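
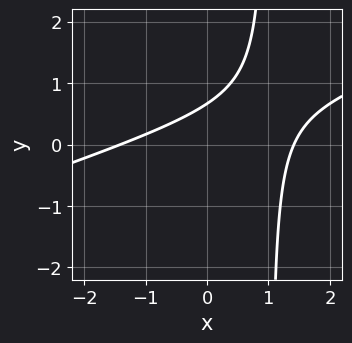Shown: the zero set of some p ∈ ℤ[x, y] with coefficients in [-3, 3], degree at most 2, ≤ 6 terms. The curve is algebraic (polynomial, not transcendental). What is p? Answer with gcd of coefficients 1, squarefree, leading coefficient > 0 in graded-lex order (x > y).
x^2 - 3*x*y + 3*y - 2

First, degree: a generic line meets the curve in up to 2 points, so deg p = 2.
Finally, solving for integer coefficients yields p as stated.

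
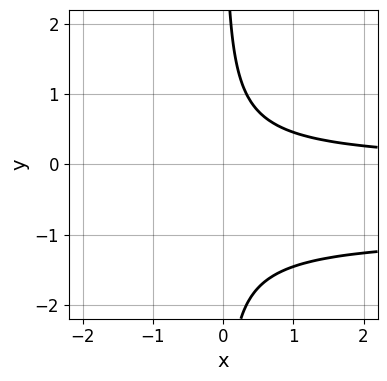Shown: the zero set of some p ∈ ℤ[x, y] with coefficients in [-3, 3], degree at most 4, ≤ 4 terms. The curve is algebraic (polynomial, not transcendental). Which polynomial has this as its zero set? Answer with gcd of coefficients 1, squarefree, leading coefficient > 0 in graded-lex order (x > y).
3*x*y^2 + 3*x*y - 2

(a) Degree: no degree-2 curve has this shape, so deg p = 3.
(b) Against the integer gridlines: it misses every integer gridline on the x-axis; no y-intercept at any integer in the box.
(c) These observations pin down the coefficients.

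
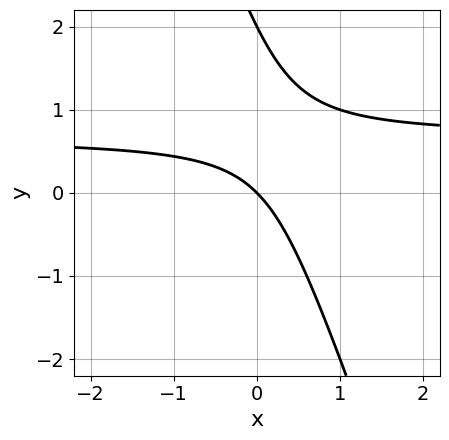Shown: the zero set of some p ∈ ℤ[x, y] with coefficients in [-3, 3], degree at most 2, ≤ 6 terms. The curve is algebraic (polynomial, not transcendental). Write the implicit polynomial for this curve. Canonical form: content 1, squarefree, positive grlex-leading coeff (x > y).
1. Degree: no degree-1 curve has this shape, so deg p = 2.
2. From the visible intercepts: it crosses the x-axis at the gridline x = 0; the y-axis gridline crossings are at y ∈ {0, 2}.
3. Together with the visible shape, these determine p as stated.

3*x*y + y^2 - 2*x - 2*y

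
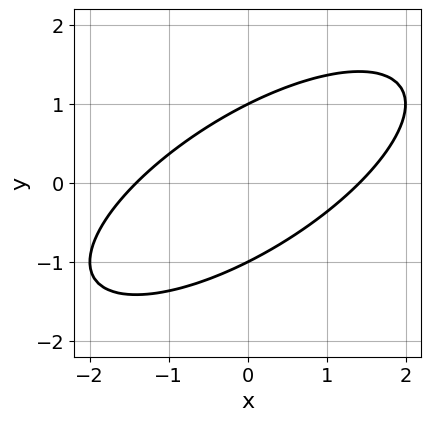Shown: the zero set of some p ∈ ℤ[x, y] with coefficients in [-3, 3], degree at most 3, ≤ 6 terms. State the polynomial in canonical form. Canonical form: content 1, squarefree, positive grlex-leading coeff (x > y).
x^2 - 2*x*y + 2*y^2 - 2

First, deg p = 2. A generic line meets the curve in up to 2 points.
Then, observable constraints: among the integer gridlines, it crosses the y-axis at y ∈ {-1, 1}.
Finally, these observations pin down the coefficients.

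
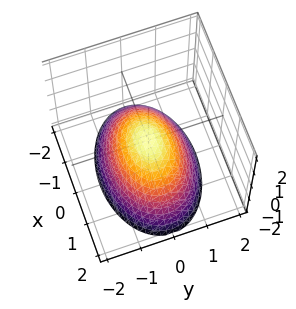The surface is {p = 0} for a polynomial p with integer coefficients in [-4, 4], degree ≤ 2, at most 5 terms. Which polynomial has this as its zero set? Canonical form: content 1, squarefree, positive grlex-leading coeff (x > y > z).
1. Degree: a paraboloid; a quadric, so deg p = 2.
2. Symmetries: the y ↦ −y reflection is a symmetry, so y appears only in even powers; the x ↦ −x reflection is a symmetry, so x appears only in even powers.
3. Against the integer gridlines: it meets the y-axis at y = 0 (among the integer gridlines); one x-axis crossing is at x = 0.
4. Assembling these constraints gives the stated polynomial.

x^2 + 2*y^2 + 2*z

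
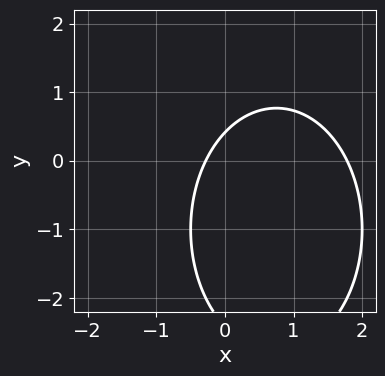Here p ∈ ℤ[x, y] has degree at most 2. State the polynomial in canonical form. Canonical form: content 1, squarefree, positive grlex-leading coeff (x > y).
2*x^2 + y^2 - 3*x + 2*y - 1

Degree: no degree-1 curve has this shape, so deg p = 2.
The integer polynomial consistent with all of this is the stated p.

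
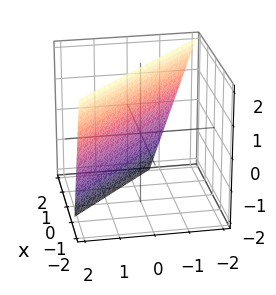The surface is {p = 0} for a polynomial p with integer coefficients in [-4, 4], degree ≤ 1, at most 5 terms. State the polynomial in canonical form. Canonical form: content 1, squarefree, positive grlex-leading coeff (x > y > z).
3*x + 3*y + z - 2

1. Degree: every cross-section is a straight line — this is a plane, so deg p = 1.
2. From the axis intercepts and sections: one z-axis crossing is at z = 2.
3. Fitting integer coefficients to these (and the overall shape) gives p.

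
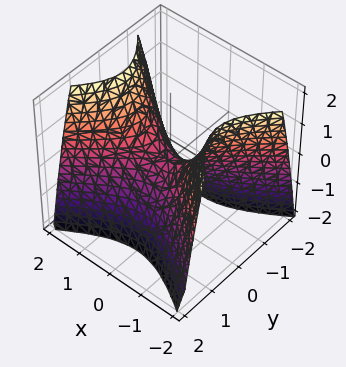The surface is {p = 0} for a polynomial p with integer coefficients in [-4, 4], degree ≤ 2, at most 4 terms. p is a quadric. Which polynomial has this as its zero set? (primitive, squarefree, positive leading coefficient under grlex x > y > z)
1. The degree is 2 — a saddle surface; a quadric.
2. Symmetries: it's symmetric under y → −y, forcing even powers of y; the x ↦ −x reflection is a symmetry, so x appears only in even powers.
3. From the axis intercepts and sections: it crosses the x-axis at the gridline x = 0; it meets the y-axis at y = 0 (among the integer gridlines).
4. Matching integer coefficients to the picture gives p.

2*x^2 - 3*y^2 - 2*z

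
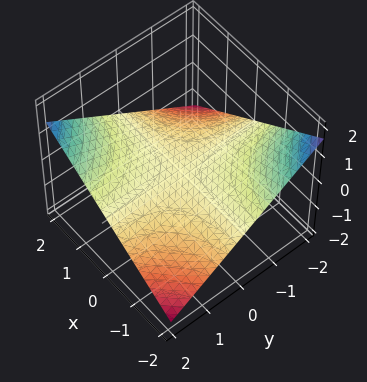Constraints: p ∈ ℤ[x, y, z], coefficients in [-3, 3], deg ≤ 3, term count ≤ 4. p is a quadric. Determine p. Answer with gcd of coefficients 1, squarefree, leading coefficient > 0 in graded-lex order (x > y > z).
(a) The degree is 2 — a hyperbolic paraboloid; a quadric.
(b) From the axis intercepts and sections: it meets the z-axis at z = 0 (among the integer gridlines); the visible x-axis segment lies entirely on the surface; the visible y-axis segment lies entirely on the surface.
(c) These observations pin down the coefficients.

x*y - 3*z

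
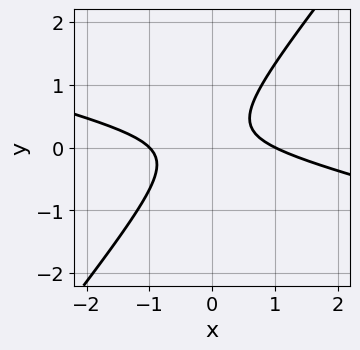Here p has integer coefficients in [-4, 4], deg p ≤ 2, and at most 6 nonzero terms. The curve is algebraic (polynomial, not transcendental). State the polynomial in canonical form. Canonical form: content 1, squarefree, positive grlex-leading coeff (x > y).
x^2 + 3*x*y - 3*y^2 + y - 1

1. Degree: a generic line meets the curve in up to 2 points, so deg p = 2.
2. Checking where it meets the axes: among the integer gridlines, it crosses the x-axis at x ∈ {-1, 1}; no y-intercept at any integer in the box.
3. Putting this together gives p.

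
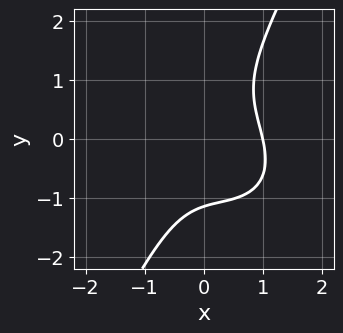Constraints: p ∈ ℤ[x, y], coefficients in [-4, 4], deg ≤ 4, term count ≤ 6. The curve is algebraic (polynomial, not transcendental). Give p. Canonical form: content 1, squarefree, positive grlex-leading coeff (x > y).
deg p = 3. No degree-2 curve has this shape.
From the visible intercepts: it meets the x-axis at x = 1 (among the integer gridlines).
Solving for integer coefficients yields p as stated.

3*x^3 + 2*x^2*y + 2*x*y^2 - 2*y^3 - 3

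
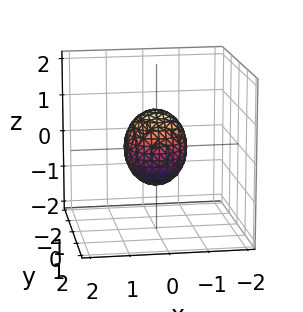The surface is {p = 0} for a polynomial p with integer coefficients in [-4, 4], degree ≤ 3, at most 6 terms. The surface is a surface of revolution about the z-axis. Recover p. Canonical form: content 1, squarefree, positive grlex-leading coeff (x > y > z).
3*x^2 + 3*y^2 + 2*z^2 - 2

Degree: the shape is more complex than any degree-1 surface, so deg p = 2.
Symmetries: the surface is invariant under rotation about z: p = q(x² + y², z).
From the axis intercepts and sections: a circular section at z = 0 has radius between 0 and 1; among the integer gridlines, it crosses the z-axis at z ∈ {-1, 1}.
Assembling these constraints gives the stated polynomial.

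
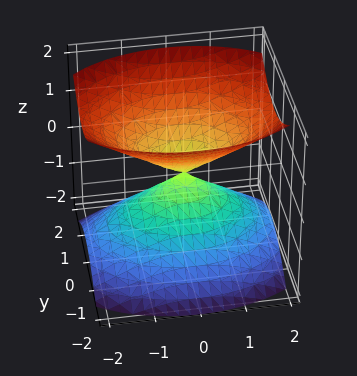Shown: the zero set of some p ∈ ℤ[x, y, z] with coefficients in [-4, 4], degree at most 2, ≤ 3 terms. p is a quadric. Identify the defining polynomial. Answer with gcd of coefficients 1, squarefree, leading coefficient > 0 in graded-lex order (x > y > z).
x^2 + 2*y^2 - 2*z^2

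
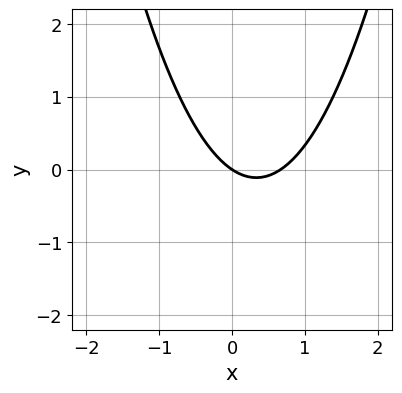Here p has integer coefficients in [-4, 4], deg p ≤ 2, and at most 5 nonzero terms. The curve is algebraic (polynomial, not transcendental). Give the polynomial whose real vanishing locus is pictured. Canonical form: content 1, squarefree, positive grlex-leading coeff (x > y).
3*x^2 - 2*x - 3*y

(a) Degree: a generic line meets the curve in up to 2 points, so deg p = 2.
(b) Against the integer gridlines: it meets the x-axis at x = 0 (among the integer gridlines); it crosses the y-axis at the gridline y = 0.
(c) Fitting integer coefficients to these (and the overall shape) gives p.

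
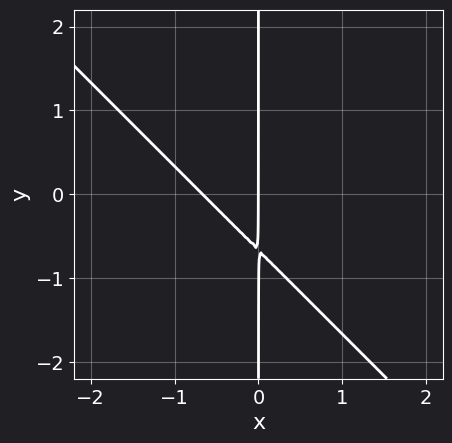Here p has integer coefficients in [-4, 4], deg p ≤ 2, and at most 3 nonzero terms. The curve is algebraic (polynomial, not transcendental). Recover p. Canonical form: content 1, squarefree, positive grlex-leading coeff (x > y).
3*x^2 + 3*x*y + 2*x

1. deg p = 2. The shape is more complex than any degree-1 curve.
2. Observable constraints: it crosses the x-axis at the gridline x = 0; the visible y-axis segment lies entirely on the curve.
3. The integer polynomial consistent with all of this is the stated p.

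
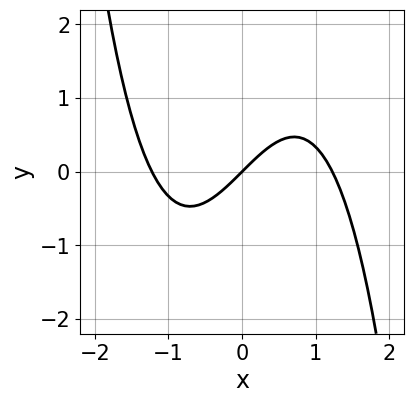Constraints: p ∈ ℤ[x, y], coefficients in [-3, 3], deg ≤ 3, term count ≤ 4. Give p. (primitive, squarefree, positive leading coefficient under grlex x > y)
2*x^3 - 3*x + 3*y

1. Degree: a generic line meets the curve in up to 3 points, so deg p = 3.
2. Reading off the gridlines: it crosses the y-axis at the gridline y = 0; it crosses the x-axis at the gridline x = 0.
3. Assembling these constraints gives the stated polynomial.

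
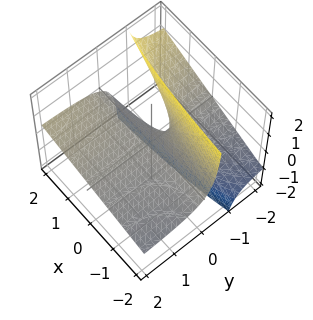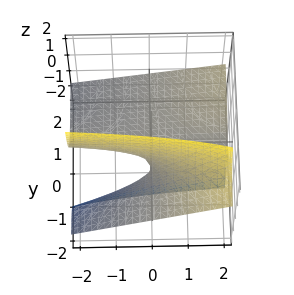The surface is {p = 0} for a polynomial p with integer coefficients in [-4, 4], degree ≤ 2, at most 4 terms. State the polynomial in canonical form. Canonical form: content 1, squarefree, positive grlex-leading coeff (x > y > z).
x*y - 3*y*z - 2*z

First, deg p = 2. A generic line meets the surface in up to 2 points.
Then, from the axis intercepts and sections: it meets the z-axis at z = 0 (among the integer gridlines); the visible x-axis segment lies entirely on the surface.
Finally, assembling these constraints gives the stated polynomial. Check: (0, -2, 0) on the y-axis lies on the surface, and p(0, -2, 0) = 0. ✓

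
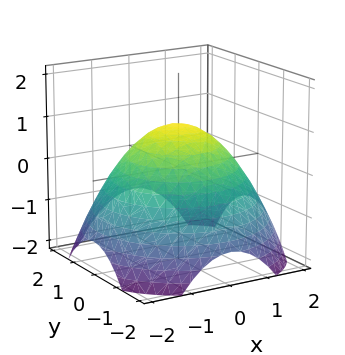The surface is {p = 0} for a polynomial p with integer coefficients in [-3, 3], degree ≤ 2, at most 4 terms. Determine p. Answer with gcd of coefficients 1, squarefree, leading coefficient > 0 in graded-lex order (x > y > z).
x^2 + y^2 + 2*z - 2

(a) Degree: a generic line meets the surface in up to 2 points, so deg p = 2.
(b) Symmetries: rotational symmetry about the z-axis ⇒ p depends on x, y only through x² + y².
(c) Against the integer gridlines: a circular section at z = 0 has radius between 1 and 2; one z-axis crossing is at z = 1.
(d) Putting this together gives p.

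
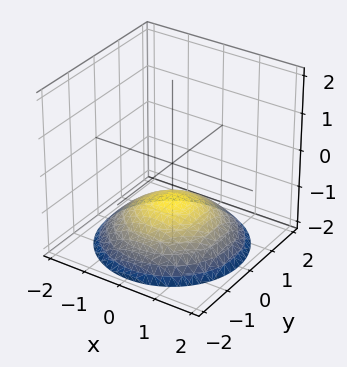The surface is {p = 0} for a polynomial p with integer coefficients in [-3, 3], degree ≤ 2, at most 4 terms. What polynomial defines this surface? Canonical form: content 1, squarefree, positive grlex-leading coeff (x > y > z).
x^2 + y^2 + 3*z + 3

1. deg p = 2. The shape is more complex than any degree-1 surface.
2. Symmetries: every cross-section ⟂ z is a circle, so x, y appear only via x² + y².
3. Against the integer gridlines: one z-axis crossing is at z = -1; a circular section at z = -2 has radius between 1 and 2; it misses every integer gridline on the y-axis.
4. Putting this together gives p.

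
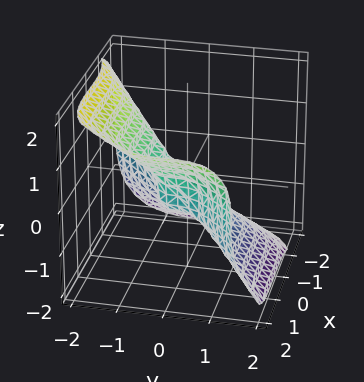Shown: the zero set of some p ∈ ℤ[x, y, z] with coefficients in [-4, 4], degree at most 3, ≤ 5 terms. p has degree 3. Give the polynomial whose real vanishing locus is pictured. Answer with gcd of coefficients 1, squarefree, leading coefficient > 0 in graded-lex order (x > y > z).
First, degree: a generic line meets the surface in up to 3 points, so deg p = 3.
Next, against the integer gridlines: one y-axis crossing is at y = 0; it meets the z-axis at z = 0 (among the integer gridlines); among the integer gridlines, it crosses the x-axis at x ∈ {0, 1}.
Finally, these observations pin down the coefficients.

2*x^3 - 3*y^3 - 3*z^3 - 2*x^2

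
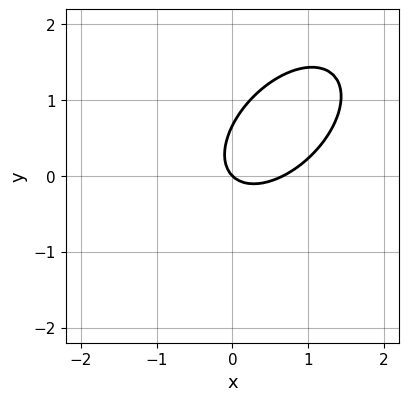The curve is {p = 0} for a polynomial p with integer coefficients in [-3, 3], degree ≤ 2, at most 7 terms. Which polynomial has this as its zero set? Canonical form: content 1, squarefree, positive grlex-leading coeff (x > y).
3*x^2 - 3*x*y + 3*y^2 - 2*x - 2*y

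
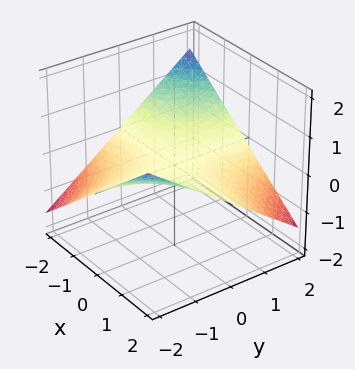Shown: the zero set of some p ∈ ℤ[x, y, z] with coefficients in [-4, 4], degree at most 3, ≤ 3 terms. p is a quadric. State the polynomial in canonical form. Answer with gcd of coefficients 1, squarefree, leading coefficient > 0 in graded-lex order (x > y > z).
x*y + 3*z

Degree: a hyperbolic paraboloid; a quadric, so deg p = 2.
Reading off the gridlines: it crosses the z-axis at the gridline z = 0; the visible y-axis segment lies entirely on the surface.
Solving for integer coefficients yields p as stated. Check: (2, 0, 0) on the x-axis lies on the surface, and p(2, 0, 0) = 0. ✓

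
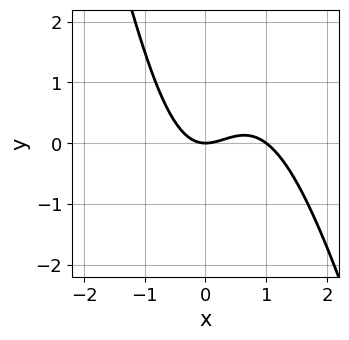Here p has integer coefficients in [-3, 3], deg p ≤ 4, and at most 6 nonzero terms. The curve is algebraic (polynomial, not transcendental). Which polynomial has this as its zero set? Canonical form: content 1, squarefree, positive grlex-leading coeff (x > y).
deg p = 3. A generic line meets the curve in up to 3 points.
Observable constraints: it meets the y-axis at y = 0 (among the integer gridlines); among the integer gridlines, it crosses the x-axis at x ∈ {0, 1}.
Fitting integer coefficients to these (and the overall shape) gives p.

3*x^3 + x^2*y - 3*x^2 + 3*y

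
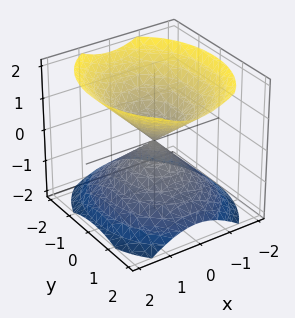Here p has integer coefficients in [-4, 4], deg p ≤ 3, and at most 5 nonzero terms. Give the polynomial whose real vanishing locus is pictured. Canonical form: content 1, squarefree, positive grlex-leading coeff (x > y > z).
3*x^2 + 2*y^2 - 3*z^2

I count 2 distinct pieces. They look like related sheets of one shape, so recover p as a whole.
deg p = 2. Two nappes meeting at a single point; a quadric.
Symmetries: mirror symmetry x ↦ −x ⇒ only even powers of x; mirror symmetry y ↦ −y ⇒ only even powers of y; it's symmetric under z → −z, forcing even powers of z.
Checking where it meets the axes: it crosses the x-axis at the gridline x = 0; it meets the y-axis at y = 0 (among the integer gridlines); it meets the z-axis at z = 0 (among the integer gridlines).
Fitting integer coefficients to these (and the overall shape) gives p.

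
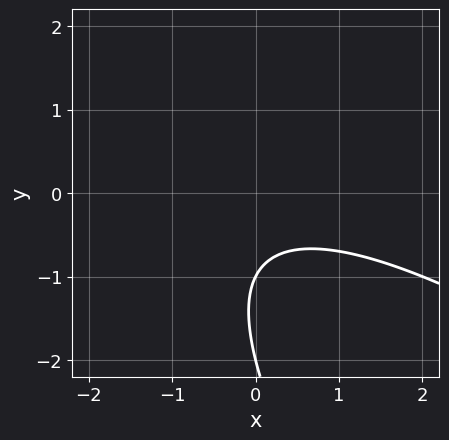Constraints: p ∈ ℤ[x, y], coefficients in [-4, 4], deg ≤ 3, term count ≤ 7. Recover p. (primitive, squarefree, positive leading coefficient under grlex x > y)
(a) deg p = 2. No degree-1 curve has this shape.
(b) Against the integer gridlines: no x-intercept at any integer in the box; among the integer gridlines, it crosses the y-axis at y ∈ {-2, -1}.
(c) Solving for integer coefficients yields p as stated.

x^2 + 2*x*y + y^2 + 3*y + 2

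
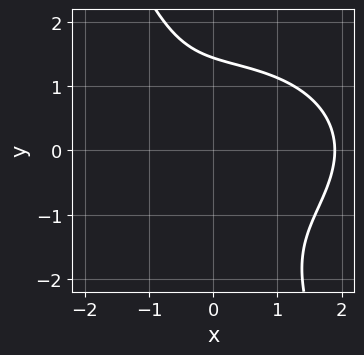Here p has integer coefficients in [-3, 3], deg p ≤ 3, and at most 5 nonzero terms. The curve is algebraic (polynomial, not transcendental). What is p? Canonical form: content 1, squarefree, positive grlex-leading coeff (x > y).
x^3 + 2*x*y^2 + y^3 - 2*x - 3

First, deg p = 3. A generic line meets the curve in up to 3 points.
Finally, solving for integer coefficients yields p as stated.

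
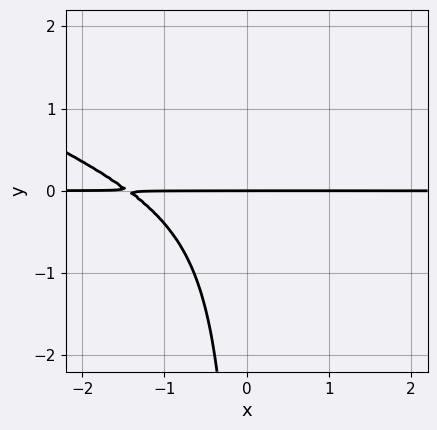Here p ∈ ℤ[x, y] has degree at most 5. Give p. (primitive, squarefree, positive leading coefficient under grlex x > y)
x^3*y + 2*x^2*y^2 - 3*x*y^2 + 3*y

(a) Degree: a generic line meets the curve in up to 4 points, so deg p = 4.
(b) Against the integer gridlines: it crosses the y-axis at the gridline y = 0; every point of the x-axis in the box is on the curve.
(c) Matching integer coefficients to the picture gives p.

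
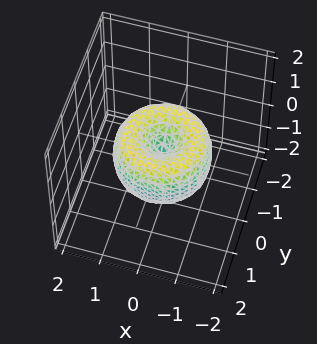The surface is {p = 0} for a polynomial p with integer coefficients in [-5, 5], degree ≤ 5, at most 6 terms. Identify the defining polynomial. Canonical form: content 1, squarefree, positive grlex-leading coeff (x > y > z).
2*x^4 + 4*x^2*y^2 + 2*y^4 - 3*x^2 - 3*y^2 + 2*z^2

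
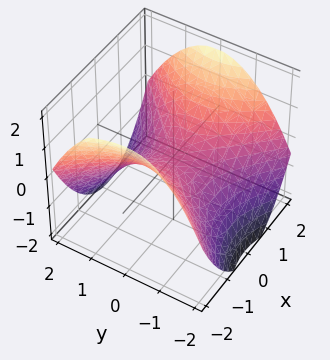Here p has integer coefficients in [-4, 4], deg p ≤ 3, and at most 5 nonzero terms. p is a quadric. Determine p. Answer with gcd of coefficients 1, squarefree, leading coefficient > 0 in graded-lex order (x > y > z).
(a) The degree is 2 — a saddle surface; a quadric.
(b) Symmetries: the x ↦ −x reflection is a symmetry, so x appears only in even powers; mirror symmetry y ↦ −y ⇒ only even powers of y.
(c) Against the integer gridlines: one z-axis crossing is at z = 0; it meets the x-axis at x = 0 (among the integer gridlines).
(d) Putting this together gives p.

x^2 - y^2 - 2*z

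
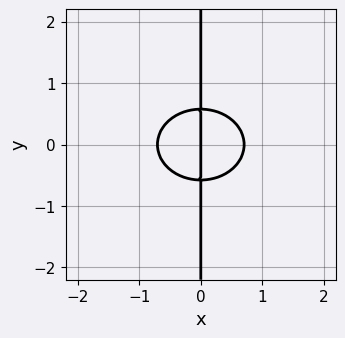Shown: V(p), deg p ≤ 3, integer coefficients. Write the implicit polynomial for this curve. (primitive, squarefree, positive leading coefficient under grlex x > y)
2*x^3 + 3*x*y^2 - x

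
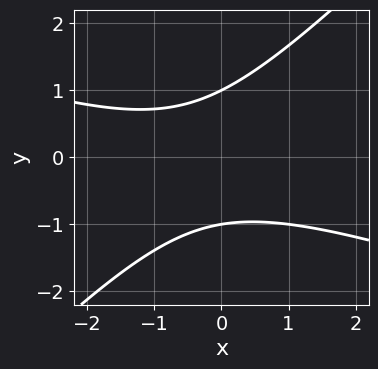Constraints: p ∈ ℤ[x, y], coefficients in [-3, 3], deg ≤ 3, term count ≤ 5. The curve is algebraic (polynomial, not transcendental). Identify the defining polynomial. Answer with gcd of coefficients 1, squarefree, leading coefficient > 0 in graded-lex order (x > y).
First, the degree is 2 — the shape is more complex than any degree-1 curve.
Then, reading off the gridlines: the y-axis gridline crossings are at y ∈ {-1, 1}; no x-intercept at any integer in the box.
Finally, solving for integer coefficients yields p as stated.

x^2 + 2*x*y - 3*y^2 + x + 3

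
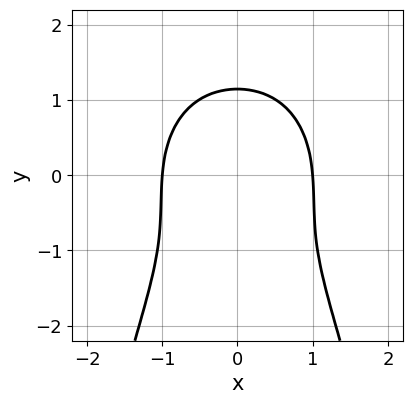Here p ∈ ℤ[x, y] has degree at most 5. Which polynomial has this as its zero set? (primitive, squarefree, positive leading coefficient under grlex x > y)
3*x^4 + 2*x^2*y^2 + x^2*y + 2*y^3 - 3

1. Degree: a generic line meets the curve in up to 4 points, so deg p = 4.
2. Symmetries: it's symmetric under x → −x, forcing even powers of x.
3. Reading off the gridlines: among the integer gridlines, it crosses the x-axis at x ∈ {-1, 1}.
4. Fitting integer coefficients to these (and the overall shape) gives p.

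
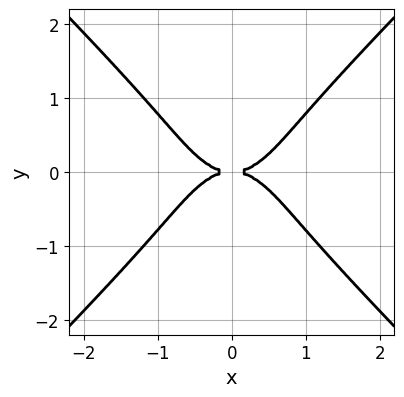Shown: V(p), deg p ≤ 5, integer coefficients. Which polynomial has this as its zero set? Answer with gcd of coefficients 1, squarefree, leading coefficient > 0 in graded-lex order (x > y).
x^4 - y^4 - y^2

First, degree: the shape is more complex than any degree-3 curve, so deg p = 4.
Next, symmetries: mirror symmetry y ↦ −y ⇒ only even powers of y; it's symmetric under x → −x, forcing even powers of x.
Then, reading off the gridlines: it meets the y-axis at y = 0 (among the integer gridlines); one x-axis crossing is at x = 0.
Finally, the integer polynomial consistent with all of this is the stated p.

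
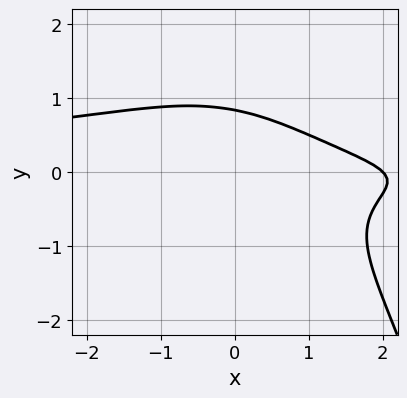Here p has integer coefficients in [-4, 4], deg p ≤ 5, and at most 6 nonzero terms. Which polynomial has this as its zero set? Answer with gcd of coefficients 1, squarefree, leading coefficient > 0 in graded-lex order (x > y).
x^2*y^2 + 2*y^3 + x + y - 2

(a) deg p = 4. No degree-3 curve has this shape.
(b) From the visible intercepts: it meets the x-axis at x = 2 (among the integer gridlines).
(c) These observations pin down the coefficients.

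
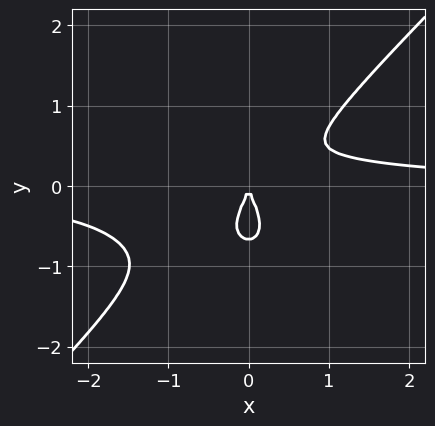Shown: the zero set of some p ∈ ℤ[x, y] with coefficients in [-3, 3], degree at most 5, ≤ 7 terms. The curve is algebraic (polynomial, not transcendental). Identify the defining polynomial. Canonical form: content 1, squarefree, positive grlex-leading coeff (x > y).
1. Degree: a generic line meets the curve in up to 4 points, so deg p = 4.
2. Observable constraints: one y-axis crossing is at y = 0; one x-axis crossing is at x = 0.
3. Matching integer coefficients to the picture gives p.

3*x^3*y - 3*y^4 + 2*x^2*y - 2*y^3 - 2*x^2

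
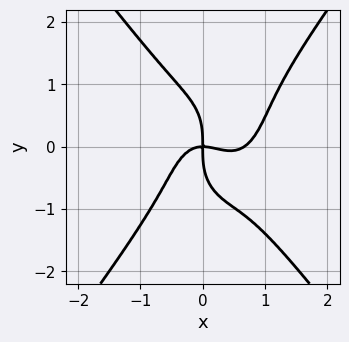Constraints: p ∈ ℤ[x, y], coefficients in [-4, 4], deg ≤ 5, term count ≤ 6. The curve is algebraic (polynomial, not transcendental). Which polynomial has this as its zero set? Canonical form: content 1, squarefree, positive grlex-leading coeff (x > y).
First, the degree is 4 — no degree-3 curve has this shape.
Then, against the integer gridlines: one x-axis crossing is at x = 0; it meets the y-axis at y = 0 (among the integer gridlines).
Finally, matching integer coefficients to the picture gives p.

3*x^4 - y^4 - 2*x^3 - 2*x*y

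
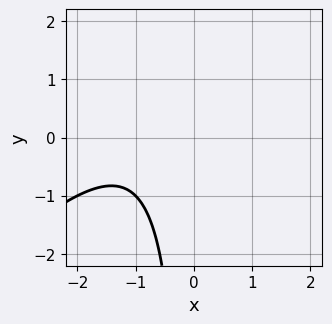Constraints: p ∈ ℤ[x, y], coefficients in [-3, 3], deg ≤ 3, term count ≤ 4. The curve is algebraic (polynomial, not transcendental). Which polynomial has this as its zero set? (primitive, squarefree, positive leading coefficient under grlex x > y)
x^2 - x*y + 2*x + 2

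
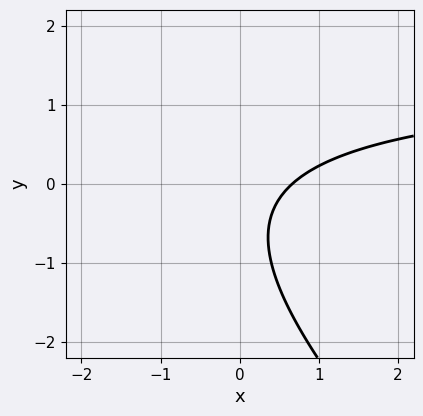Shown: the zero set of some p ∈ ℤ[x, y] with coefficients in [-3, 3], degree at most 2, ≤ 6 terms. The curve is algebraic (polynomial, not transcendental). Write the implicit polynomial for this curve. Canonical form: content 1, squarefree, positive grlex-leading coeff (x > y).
2*x*y + 2*y^2 - 3*x + 2*y + 2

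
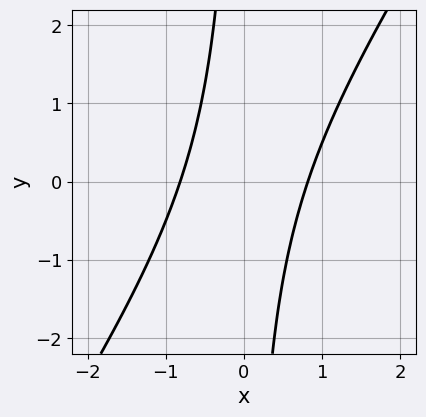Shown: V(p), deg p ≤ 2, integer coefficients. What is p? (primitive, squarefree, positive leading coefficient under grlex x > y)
First, degree: no degree-1 curve has this shape, so deg p = 2.
Then, against the integer gridlines: it misses every integer gridline on the y-axis.
Finally, assembling these constraints gives the stated polynomial.

3*x^2 - 2*x*y - 2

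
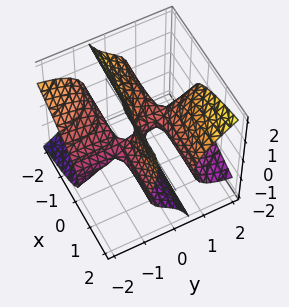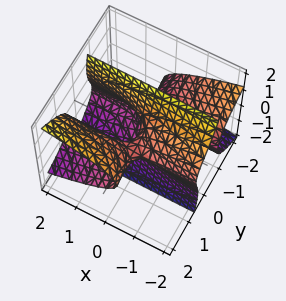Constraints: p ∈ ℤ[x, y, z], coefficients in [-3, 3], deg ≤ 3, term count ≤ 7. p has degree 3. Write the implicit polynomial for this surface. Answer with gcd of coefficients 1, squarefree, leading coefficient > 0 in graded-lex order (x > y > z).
deg p = 3. No degree-2 surface has this shape.
From the axis intercepts and sections: the visible y-axis segment lies entirely on the surface; it meets the x-axis at x = 0 (among the integer gridlines); it crosses the z-axis at the gridline z = 0.
Putting this together gives p.

2*x*y^2 + 2*y^2*z - 3*y*z^2 - z^3 - x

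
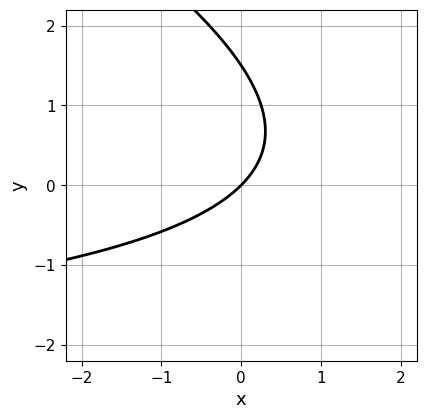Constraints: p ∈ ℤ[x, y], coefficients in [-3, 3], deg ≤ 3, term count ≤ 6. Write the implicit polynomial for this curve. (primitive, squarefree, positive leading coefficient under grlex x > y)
x*y + 2*y^2 + 3*x - 3*y

First, the degree is 2 — the shape is more complex than any degree-1 curve.
Then, observable constraints: it crosses the y-axis at the gridline y = 0; it meets the x-axis at x = 0 (among the integer gridlines).
Finally, putting this together gives p.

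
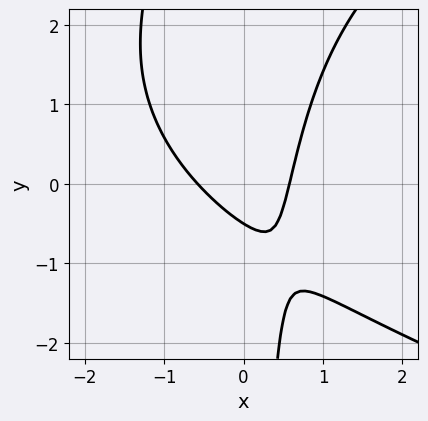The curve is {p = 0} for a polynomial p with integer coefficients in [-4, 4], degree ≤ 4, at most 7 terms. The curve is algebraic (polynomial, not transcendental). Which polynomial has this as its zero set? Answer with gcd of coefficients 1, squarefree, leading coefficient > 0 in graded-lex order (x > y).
(a) deg p = 3.
(b) The integer polynomial consistent with all of this is the stated p.

x*y^2 - 3*x^2 - 2*x*y + 2*y + 1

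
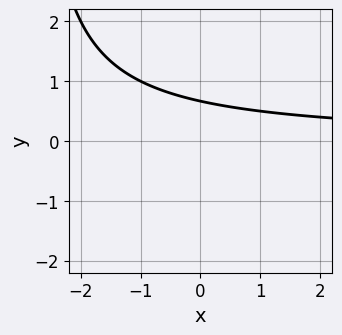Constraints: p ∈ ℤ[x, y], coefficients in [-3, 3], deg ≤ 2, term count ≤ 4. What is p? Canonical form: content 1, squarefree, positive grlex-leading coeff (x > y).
x*y + 3*y - 2

Degree: a generic line meets the curve in up to 2 points, so deg p = 2.
Observable constraints: no x-intercept at any integer in the box.
Fitting integer coefficients to these (and the overall shape) gives p.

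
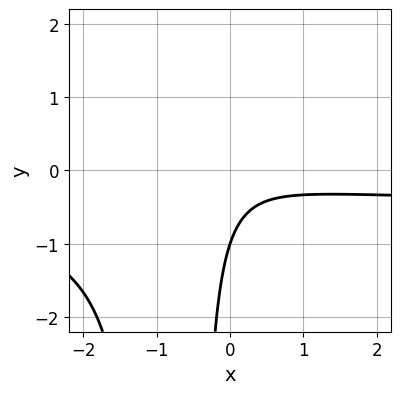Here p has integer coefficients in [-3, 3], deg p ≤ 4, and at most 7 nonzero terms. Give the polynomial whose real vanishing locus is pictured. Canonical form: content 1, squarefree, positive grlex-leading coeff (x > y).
(a) The degree is 3 — a generic line meets the curve in up to 3 points.
(b) From the visible intercepts: it meets the y-axis at y = -1 (among the integer gridlines); it misses every integer gridline on the x-axis.
(c) Putting this together gives p.

2*x^2*y + x^2 + 3*x*y + y + 1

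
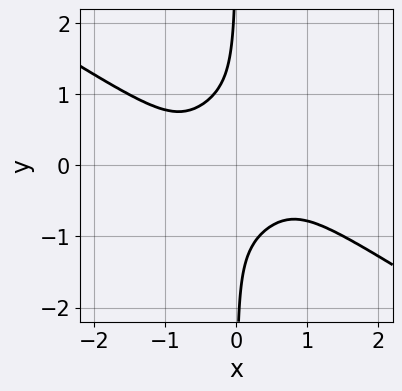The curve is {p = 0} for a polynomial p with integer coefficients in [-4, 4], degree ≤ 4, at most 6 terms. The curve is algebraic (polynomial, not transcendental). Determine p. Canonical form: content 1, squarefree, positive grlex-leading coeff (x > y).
2*x^4 + 2*x^3*y + 3*x*y^3 + 1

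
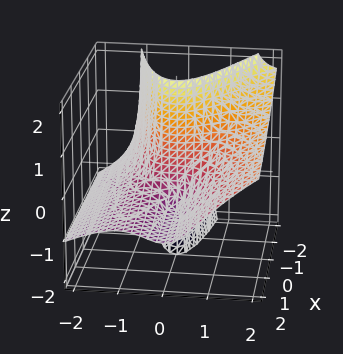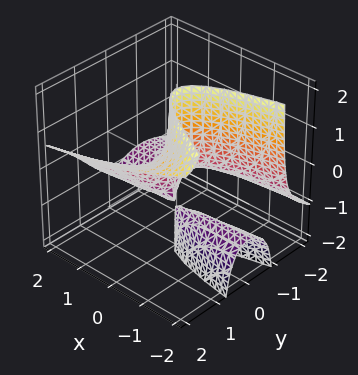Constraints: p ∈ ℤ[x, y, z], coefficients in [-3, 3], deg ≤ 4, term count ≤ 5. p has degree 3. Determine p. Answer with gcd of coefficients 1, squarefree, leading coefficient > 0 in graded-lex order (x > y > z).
y^3 - 2*y^2*z - x*z - x

1. The picture has 2 separate pieces. They look like related sheets of one shape, so recover p as a whole.
2. Degree: no degree-2 surface has this shape, so deg p = 3.
3. Observable constraints: the visible z-axis segment lies entirely on the surface; it meets the x-axis at x = 0 (among the integer gridlines).
4. The integer polynomial consistent with all of this is the stated p.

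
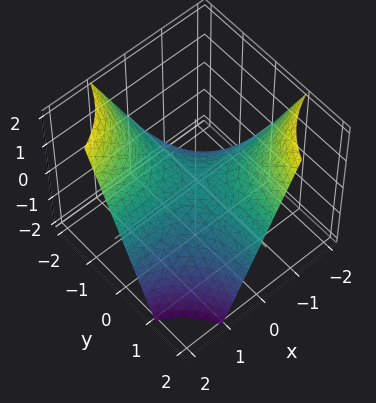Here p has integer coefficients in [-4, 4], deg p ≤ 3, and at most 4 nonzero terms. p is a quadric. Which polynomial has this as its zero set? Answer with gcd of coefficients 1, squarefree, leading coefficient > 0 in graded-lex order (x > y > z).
x*y + z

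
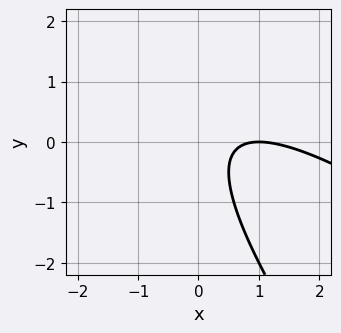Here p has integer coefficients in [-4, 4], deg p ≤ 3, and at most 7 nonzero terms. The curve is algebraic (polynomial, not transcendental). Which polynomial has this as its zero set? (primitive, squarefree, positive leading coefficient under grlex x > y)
x^2 + 2*x*y + y^2 - 2*x + 1

1. The degree is 2 — a generic line meets the curve in up to 2 points.
2. Reading off the gridlines: no y-intercept at any integer in the box; it crosses the x-axis at the gridline x = 1.
3. The integer polynomial consistent with all of this is the stated p.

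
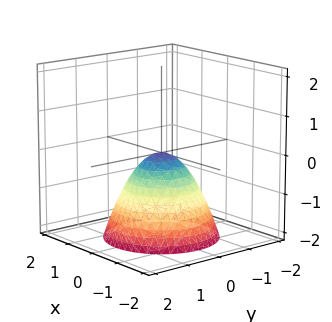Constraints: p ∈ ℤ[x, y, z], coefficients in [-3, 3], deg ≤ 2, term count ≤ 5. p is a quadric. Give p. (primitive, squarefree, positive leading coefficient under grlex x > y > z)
1. Degree: a single bowl opening along one axis; a quadric, so deg p = 2.
2. Symmetries: the z-axis is an axis of rotation, so x and y enter only as x² + y².
3. From the axis intercepts and sections: a circular section at z = -2 has radius between 1 and 2; it meets the z-axis at z = 0 (among the integer gridlines); it crosses the y-axis at the gridline y = 0; it crosses the x-axis at the gridline x = 0.
4. The integer polynomial consistent with all of this is the stated p.

x^2 + y^2 + z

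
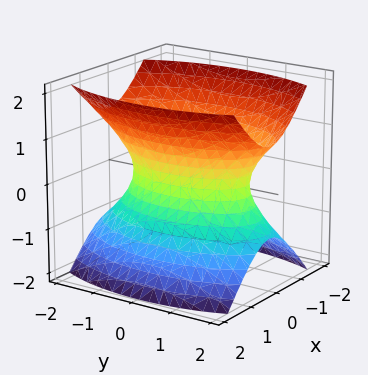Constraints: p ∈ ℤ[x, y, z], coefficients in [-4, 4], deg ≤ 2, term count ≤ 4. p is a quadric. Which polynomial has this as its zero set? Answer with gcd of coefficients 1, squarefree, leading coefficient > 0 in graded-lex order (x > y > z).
3*x^2 + y^2 - 2*z^2 - 2

(a) deg p = 2. One connected sheet with a waist; a quadric.
(b) Symmetries: mirror symmetry z ↦ −z ⇒ only even powers of z; the y ↦ −y reflection is a symmetry, so y appears only in even powers; it's symmetric under x → −x, forcing even powers of x.
(c) Checking where it meets the axes: the surface avoids every integer z-axis point in the box.
(d) Fitting integer coefficients to these (and the overall shape) gives p.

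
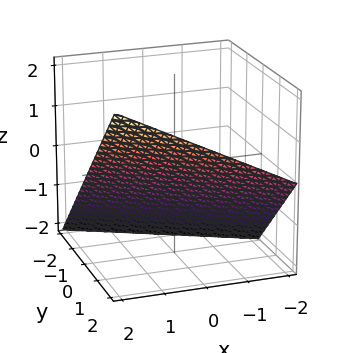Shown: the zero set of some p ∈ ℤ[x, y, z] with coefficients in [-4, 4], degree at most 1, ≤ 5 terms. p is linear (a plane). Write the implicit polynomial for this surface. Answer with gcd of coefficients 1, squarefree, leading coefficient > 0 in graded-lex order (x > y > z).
First, deg p = 1. Every cross-section is a straight line — this is a plane.
Next, from the axis intercepts and sections: it crosses the x-axis at the gridline x = 2; one y-axis crossing is at y = 1.
Finally, assembling these constraints gives the stated polynomial. Check: (0, 0, -1) on the z-axis lies on the surface, and p(0, 0, -1) = 0. ✓

x + 2*y - 2*z - 2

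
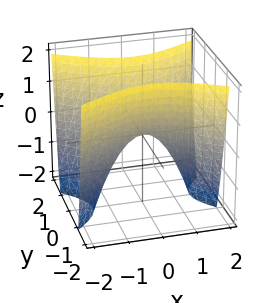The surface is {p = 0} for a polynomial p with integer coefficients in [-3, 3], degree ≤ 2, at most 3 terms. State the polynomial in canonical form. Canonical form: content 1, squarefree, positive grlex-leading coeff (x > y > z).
Degree: a saddle surface; a quadric, so deg p = 2.
Symmetries: it's symmetric under y → −y, forcing even powers of y; it's symmetric under x → −x, forcing even powers of x.
Against the integer gridlines: one x-axis crossing is at x = 0; it crosses the y-axis at the gridline y = 0.
Assembling these constraints gives the stated polynomial.

x^2 - 2*y^2 + z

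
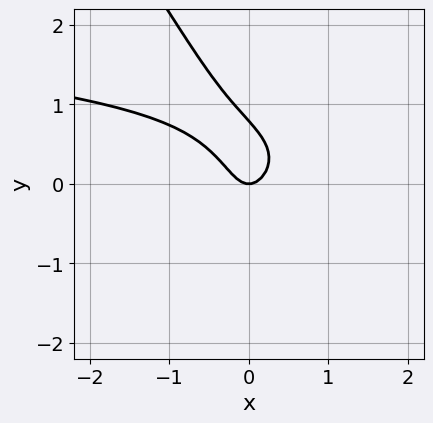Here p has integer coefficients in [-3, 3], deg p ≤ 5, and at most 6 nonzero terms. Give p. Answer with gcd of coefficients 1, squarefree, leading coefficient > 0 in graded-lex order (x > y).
First, degree: a generic line meets the curve in up to 4 points, so deg p = 4.
Then, checking where it meets the axes: it meets the y-axis at y = 0 (among the integer gridlines); one x-axis crossing is at x = 0.
Finally, together with the visible shape, these determine p as stated.

3*x*y^3 + 2*y^4 + 3*x*y^2 + 3*x^2 - y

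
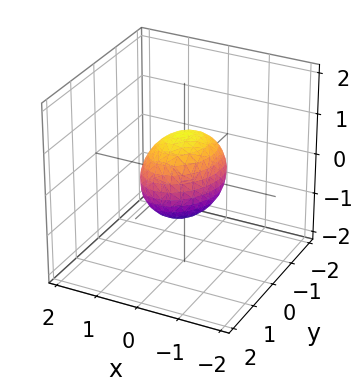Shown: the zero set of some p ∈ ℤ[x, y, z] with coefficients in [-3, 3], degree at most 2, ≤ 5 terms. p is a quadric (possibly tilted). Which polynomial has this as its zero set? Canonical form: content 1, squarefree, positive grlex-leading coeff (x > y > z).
1. deg p = 2. A generic line meets the surface in up to 2 points.
2. Against the integer gridlines: the z-axis gridline crossings are at z ∈ {-1, 1}; among the integer gridlines, it crosses the y-axis at y ∈ {-1, 1}.
3. Putting this together gives p.

3*x^2 - x*y + 2*y^2 + 2*z^2 - 2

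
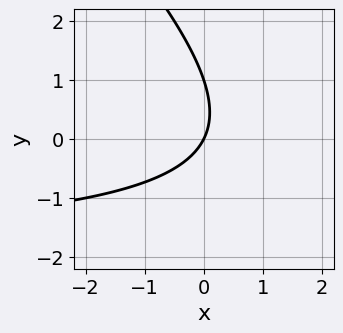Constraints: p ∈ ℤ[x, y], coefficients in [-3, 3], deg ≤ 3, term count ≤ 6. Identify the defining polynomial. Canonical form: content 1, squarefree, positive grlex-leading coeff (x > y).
x*y + y^2 + 2*x - y

1. deg p = 2.
2. Reading off the gridlines: among the integer gridlines, it crosses the y-axis at y ∈ {0, 1}; it crosses the x-axis at the gridline x = 0.
3. Assembling these constraints gives the stated polynomial.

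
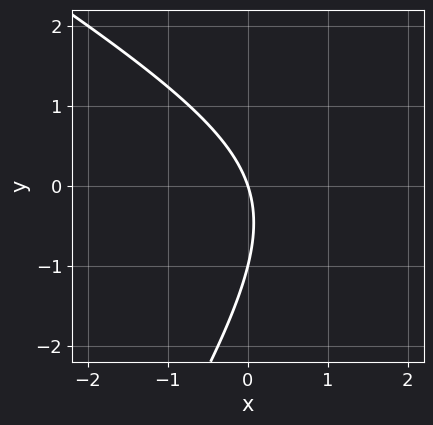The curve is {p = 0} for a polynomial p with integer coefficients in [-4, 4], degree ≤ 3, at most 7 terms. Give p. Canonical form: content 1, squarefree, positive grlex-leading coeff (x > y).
x^2 + x*y - y^2 - 3*x - y

1. deg p = 2. A generic line meets the curve in up to 2 points.
2. From the visible intercepts: it meets the x-axis at x = 0 (among the integer gridlines); among the integer gridlines, it crosses the y-axis at y ∈ {-1, 0}.
3. Solving for integer coefficients yields p as stated.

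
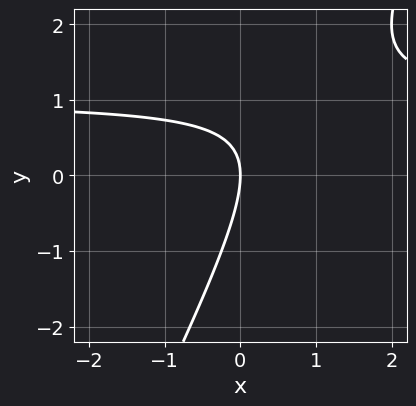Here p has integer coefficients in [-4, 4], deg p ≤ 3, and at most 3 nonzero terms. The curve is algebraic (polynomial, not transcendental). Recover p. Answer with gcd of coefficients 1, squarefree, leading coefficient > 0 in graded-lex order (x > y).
First, degree: the shape is more complex than any degree-1 curve, so deg p = 2.
Then, from the visible intercepts: one y-axis crossing is at y = 0; it meets the x-axis at x = 0 (among the integer gridlines).
Finally, solving for integer coefficients yields p as stated.

2*x*y - y^2 - 2*x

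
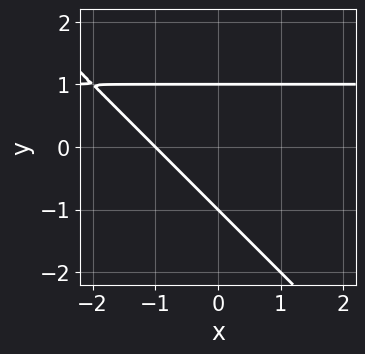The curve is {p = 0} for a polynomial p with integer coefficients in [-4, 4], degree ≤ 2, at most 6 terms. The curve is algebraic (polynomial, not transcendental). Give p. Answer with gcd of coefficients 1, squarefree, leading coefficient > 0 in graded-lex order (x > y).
x*y + y^2 - x - 1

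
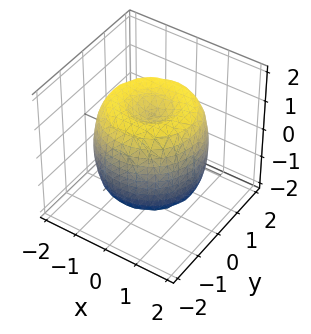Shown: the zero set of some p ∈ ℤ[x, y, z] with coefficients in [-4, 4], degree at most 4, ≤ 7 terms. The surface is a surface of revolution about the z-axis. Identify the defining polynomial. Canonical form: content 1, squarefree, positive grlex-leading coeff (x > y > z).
x^4 + 2*x^2*y^2 + y^4 - 2*x^2 - 2*y^2 + z^2 - 1

1. Degree: the shape is more complex than any degree-3 surface, so deg p = 4.
2. Symmetries: the z-axis is an axis of rotation, so x and y enter only as x² + y².
3. Against the integer gridlines: a circular section at z = 0 has radius between 1 and 2; the z-axis gridline crossings are at z ∈ {-1, 1}.
4. These observations pin down the coefficients.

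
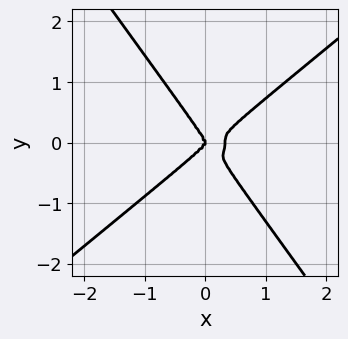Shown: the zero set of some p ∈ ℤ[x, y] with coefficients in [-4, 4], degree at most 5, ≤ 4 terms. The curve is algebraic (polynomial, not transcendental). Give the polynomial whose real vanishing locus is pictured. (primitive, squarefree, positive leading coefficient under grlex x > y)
3*x^4 - 3*x*y^3 - 3*y^4 - x^3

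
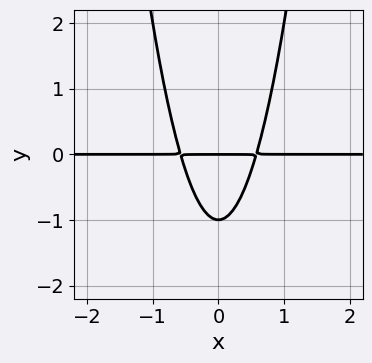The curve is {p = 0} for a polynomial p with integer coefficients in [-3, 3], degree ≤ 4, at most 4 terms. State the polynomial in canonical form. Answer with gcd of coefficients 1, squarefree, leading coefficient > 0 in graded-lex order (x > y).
The degree is 3 — no degree-2 curve has this shape.
Symmetries: it's symmetric under x → −x, forcing even powers of x.
Against the integer gridlines: the visible x-axis segment lies entirely on the curve; among the integer gridlines, it crosses the y-axis at y ∈ {-1, 0}.
Assembling these constraints gives the stated polynomial.

3*x^2*y - y^2 - y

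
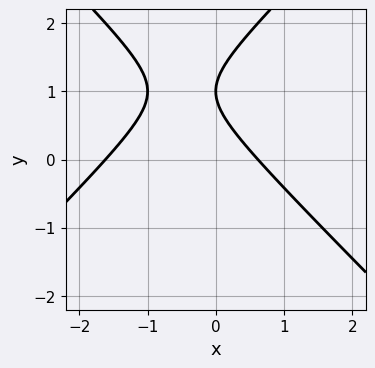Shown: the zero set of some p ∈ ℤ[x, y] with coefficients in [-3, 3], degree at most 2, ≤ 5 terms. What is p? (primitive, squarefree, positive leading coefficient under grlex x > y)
(a) The degree is 2 — the shape is more complex than any degree-1 curve.
(b) Checking where it meets the axes: one y-axis crossing is at y = 1.
(c) These observations pin down the coefficients.

x^2 - y^2 + x + 2*y - 1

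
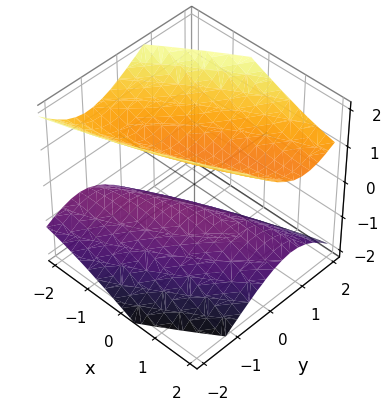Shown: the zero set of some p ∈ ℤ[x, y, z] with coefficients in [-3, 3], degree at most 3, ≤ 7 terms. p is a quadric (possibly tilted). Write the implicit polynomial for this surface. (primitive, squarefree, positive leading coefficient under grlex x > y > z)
x^2 - 3*x*y + 3*y^2 - y*z - 3*z^2 + 2

There are 2 components. They look like related sheets of one shape, so recover p as a whole.
deg p = 2. No degree-1 surface has this shape.
Against the integer gridlines: it misses every integer gridline on the x-axis; the surface avoids every integer y-axis point in the box.
Fitting integer coefficients to these (and the overall shape) gives p.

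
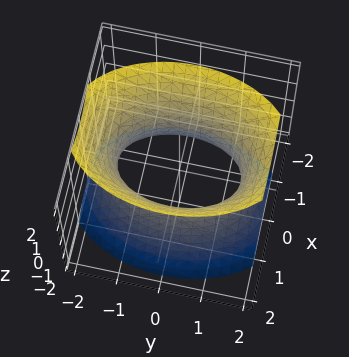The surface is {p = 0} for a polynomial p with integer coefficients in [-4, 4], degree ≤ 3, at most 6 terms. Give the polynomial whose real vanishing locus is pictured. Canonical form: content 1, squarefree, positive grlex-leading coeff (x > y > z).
First, the degree is 2 — one connected sheet with a waist; a quadric.
Next, symmetries: the y ↦ −y reflection is a symmetry, so y appears only in even powers; mirror symmetry z ↦ −z ⇒ only even powers of z; it's symmetric under x → −x, forcing even powers of x.
Then, observable constraints: among the integer gridlines, it crosses the x-axis at x ∈ {-1, 1}; it misses every integer gridline on the z-axis.
Finally, the integer polynomial consistent with all of this is the stated p.

2*x^2 + y^2 - z^2 - 2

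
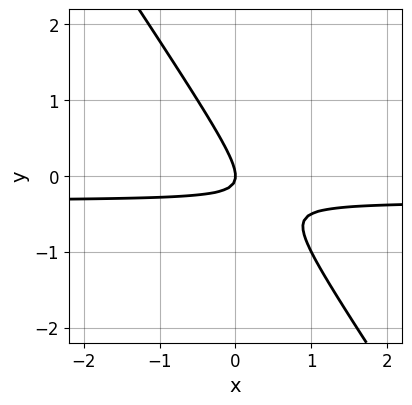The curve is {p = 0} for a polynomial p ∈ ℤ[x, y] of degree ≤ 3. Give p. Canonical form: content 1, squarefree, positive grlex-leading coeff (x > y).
deg p = 2. The shape is more complex than any degree-1 curve.
Checking where it meets the axes: it meets the x-axis at x = 0 (among the integer gridlines); it crosses the y-axis at the gridline y = 0.
Matching integer coefficients to the picture gives p.

3*x*y + 2*y^2 + x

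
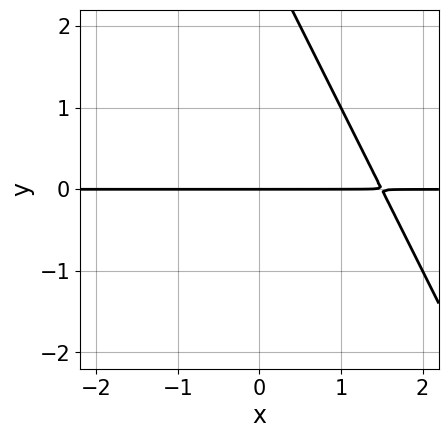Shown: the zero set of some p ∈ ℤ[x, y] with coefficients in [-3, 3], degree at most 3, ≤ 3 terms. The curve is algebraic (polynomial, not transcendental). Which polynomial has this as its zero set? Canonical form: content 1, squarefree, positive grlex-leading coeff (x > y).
deg p = 2.
From the axis intercepts and sections: every point of the x-axis in the box is on the curve; it meets the y-axis at y = 0 (among the integer gridlines).
Fitting integer coefficients to these (and the overall shape) gives p.

2*x*y + y^2 - 3*y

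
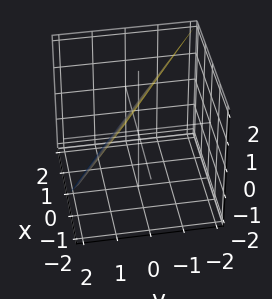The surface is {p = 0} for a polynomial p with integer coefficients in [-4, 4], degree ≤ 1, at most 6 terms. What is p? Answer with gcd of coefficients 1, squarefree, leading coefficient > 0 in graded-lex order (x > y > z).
First, deg p = 1. Every cross-section is a straight line — this is a plane.
Next, observable constraints: one z-axis crossing is at z = 1; it crosses the x-axis at the gridline x = 1.
Finally, together with the visible shape, these determine p as stated.

2*x + 3*y + 2*z - 2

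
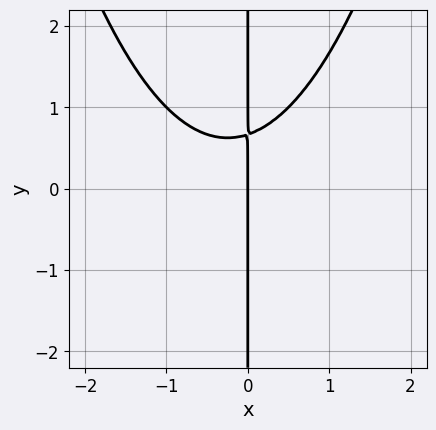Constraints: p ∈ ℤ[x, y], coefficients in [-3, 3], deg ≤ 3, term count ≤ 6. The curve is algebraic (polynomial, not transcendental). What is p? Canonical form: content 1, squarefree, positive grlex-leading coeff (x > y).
2*x^3 + x^2 - 3*x*y + 2*x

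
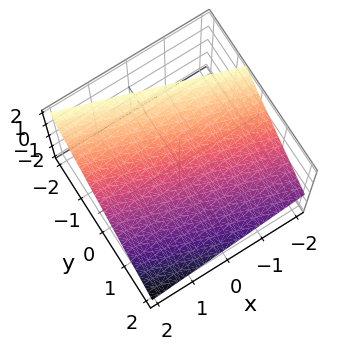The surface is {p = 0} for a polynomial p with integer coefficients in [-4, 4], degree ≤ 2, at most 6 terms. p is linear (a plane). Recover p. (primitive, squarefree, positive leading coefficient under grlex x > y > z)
x + 3*y + 3*z - 2

deg p = 1.
From the axis intercepts and sections: one x-axis crossing is at x = 2.
Putting this together gives p.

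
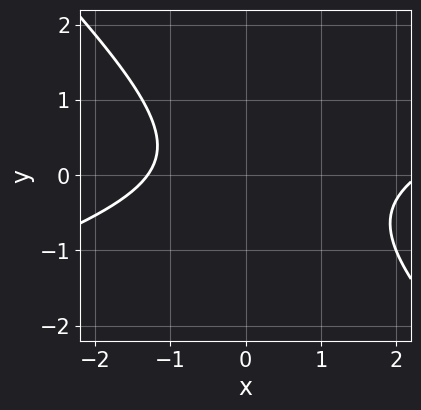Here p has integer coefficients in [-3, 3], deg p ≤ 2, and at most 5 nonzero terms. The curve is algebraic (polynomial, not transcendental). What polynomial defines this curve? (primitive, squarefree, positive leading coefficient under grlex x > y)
x^2 - 2*x*y - 3*y^2 - x - 3

1. Degree: the shape is more complex than any degree-1 curve, so deg p = 2.
2. Against the integer gridlines: no y-intercept at any integer in the box.
3. Putting this together gives p.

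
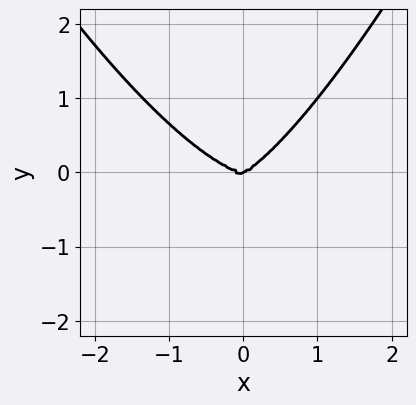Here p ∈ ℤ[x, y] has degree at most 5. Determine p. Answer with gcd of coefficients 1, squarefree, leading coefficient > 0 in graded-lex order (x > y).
x^4 + x*y^2 - 2*y^3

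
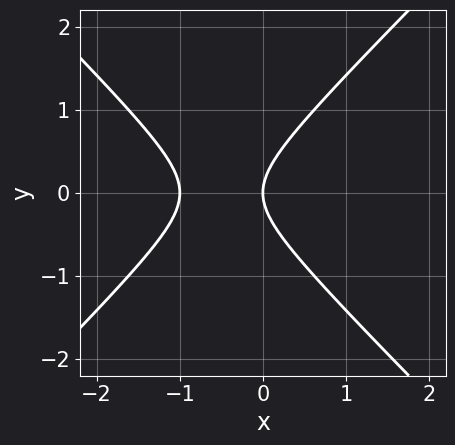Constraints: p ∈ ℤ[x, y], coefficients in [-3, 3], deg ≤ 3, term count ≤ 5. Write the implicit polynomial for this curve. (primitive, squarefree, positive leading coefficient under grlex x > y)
1. Degree: the shape is more complex than any degree-1 curve, so deg p = 2.
2. Symmetries: mirror symmetry y ↦ −y ⇒ only even powers of y.
3. Against the integer gridlines: the x-axis gridline crossings are at x ∈ {-1, 0}; it crosses the y-axis at the gridline y = 0.
4. These observations pin down the coefficients.

x^2 - y^2 + x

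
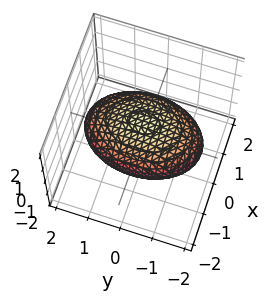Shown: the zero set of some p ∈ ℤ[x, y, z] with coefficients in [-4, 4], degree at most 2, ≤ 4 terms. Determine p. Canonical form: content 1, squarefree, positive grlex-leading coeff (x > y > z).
First, degree: bounded and convex; a quadric, so deg p = 2.
Next, symmetries: the z ↦ −z reflection is a symmetry, so z appears only in even powers; it's symmetric under y → −y, forcing even powers of y; the x ↦ −x reflection is a symmetry, so x appears only in even powers.
Next, against the integer gridlines: the z-axis gridline crossings are at z ∈ {-1, 1}.
Finally, these observations pin down the coefficients.

2*x^2 + y^2 + 3*z^2 - 3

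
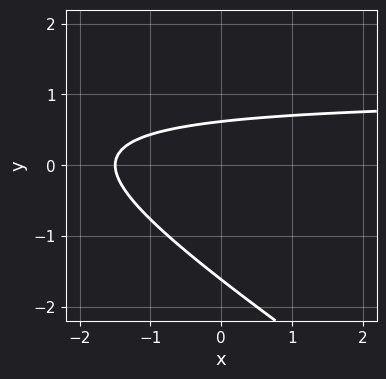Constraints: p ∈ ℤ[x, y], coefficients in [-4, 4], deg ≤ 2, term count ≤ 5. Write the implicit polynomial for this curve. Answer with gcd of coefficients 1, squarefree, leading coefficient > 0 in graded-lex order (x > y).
1. deg p = 2. No degree-1 curve has this shape.
2. Putting this together gives p.

2*x*y + 3*y^2 - 2*x + 3*y - 3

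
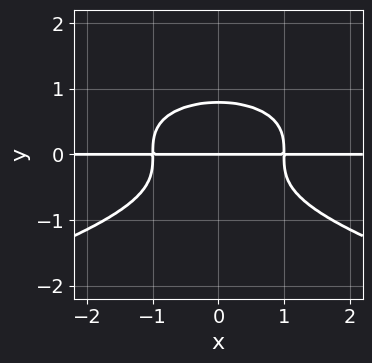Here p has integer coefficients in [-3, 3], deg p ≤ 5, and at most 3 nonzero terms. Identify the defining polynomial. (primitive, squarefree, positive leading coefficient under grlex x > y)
2*y^4 + x^2*y - y

1. Degree: a generic line meets the curve in up to 4 points, so deg p = 4.
2. Symmetries: it's symmetric under x → −x, forcing even powers of x.
3. From the axis intercepts and sections: the visible x-axis segment lies entirely on the curve; one y-axis crossing is at y = 0.
4. These observations pin down the coefficients.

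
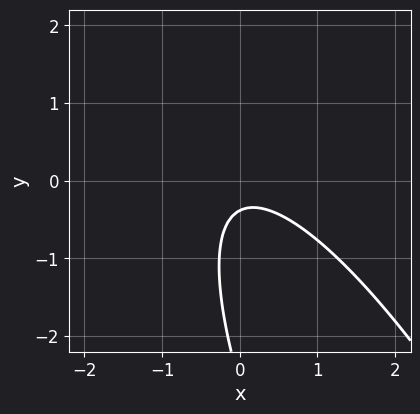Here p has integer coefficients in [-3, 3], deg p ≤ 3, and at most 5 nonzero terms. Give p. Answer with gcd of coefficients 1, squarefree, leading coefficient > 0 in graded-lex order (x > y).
3*x^2 + 3*x*y + y^2 + 3*y + 1

1. deg p = 2.
2. From the visible intercepts: no x-intercept at any integer in the box.
3. Fitting integer coefficients to these (and the overall shape) gives p.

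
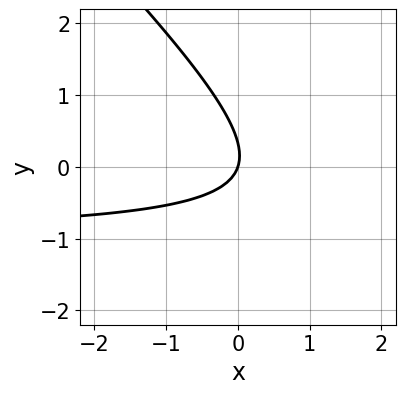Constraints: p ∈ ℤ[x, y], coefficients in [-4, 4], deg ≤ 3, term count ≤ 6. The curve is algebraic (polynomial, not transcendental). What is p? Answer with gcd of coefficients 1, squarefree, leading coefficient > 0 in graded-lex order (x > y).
3*x*y + 3*y^2 + 3*x - y

(a) The degree is 2 — a generic line meets the curve in up to 2 points.
(b) Observable constraints: it crosses the x-axis at the gridline x = 0; it crosses the y-axis at the gridline y = 0.
(c) Together with the visible shape, these determine p as stated.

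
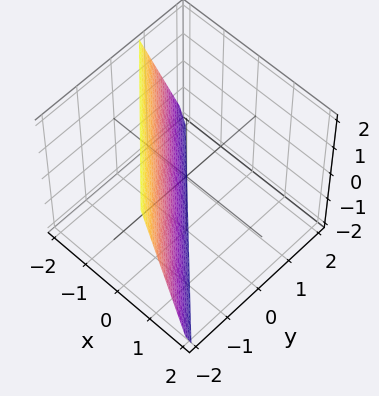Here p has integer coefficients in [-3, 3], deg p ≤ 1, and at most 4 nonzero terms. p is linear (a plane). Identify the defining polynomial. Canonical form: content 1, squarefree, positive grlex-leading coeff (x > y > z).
deg p = 1.
Against the integer gridlines: one z-axis crossing is at z = -2.
Matching integer coefficients to the picture gives p.

3*x + 3*y + z + 2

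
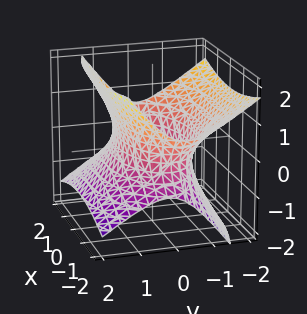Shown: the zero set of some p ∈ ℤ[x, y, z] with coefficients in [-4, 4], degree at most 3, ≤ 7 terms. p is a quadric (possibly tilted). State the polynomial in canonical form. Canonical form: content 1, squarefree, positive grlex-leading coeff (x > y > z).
x^2 + 3*y^2 + 2*y*z - 3*z^2 - 3

(a) The degree is 2 — no degree-1 surface has this shape.
(b) Checking where it meets the axes: among the integer gridlines, it crosses the y-axis at y ∈ {-1, 1}; no z-intercept at any integer in the box.
(c) Solving for integer coefficients yields p as stated.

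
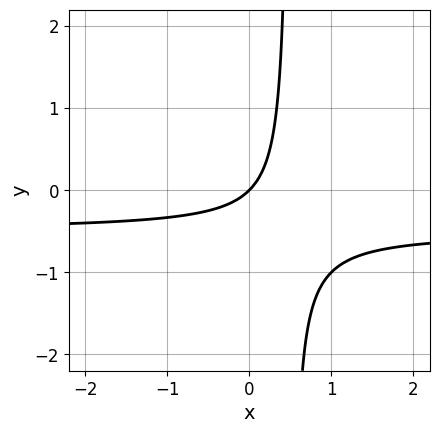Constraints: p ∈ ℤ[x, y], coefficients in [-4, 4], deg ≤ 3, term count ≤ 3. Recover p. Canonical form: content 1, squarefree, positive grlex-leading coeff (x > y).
2*x*y + x - y

(a) deg p = 2. The shape is more complex than any degree-1 curve.
(b) Against the integer gridlines: it crosses the x-axis at the gridline x = 0; it meets the y-axis at y = 0 (among the integer gridlines).
(c) Solving for integer coefficients yields p as stated.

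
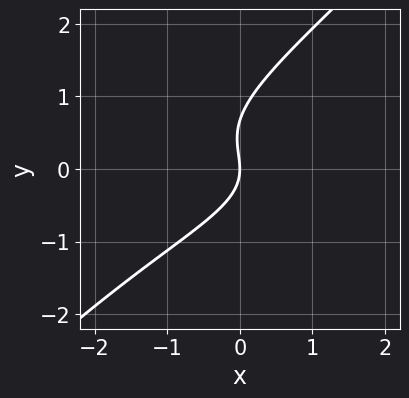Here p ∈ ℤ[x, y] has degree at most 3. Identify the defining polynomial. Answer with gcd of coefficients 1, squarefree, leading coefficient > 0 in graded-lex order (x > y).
Degree: the shape is more complex than any degree-2 curve, so deg p = 3.
Reading off the gridlines: one x-axis crossing is at x = 0; one y-axis crossing is at y = 0.
Assembling these constraints gives the stated polynomial.

3*x*y^2 - 3*y^3 + 2*y^2 + 3*x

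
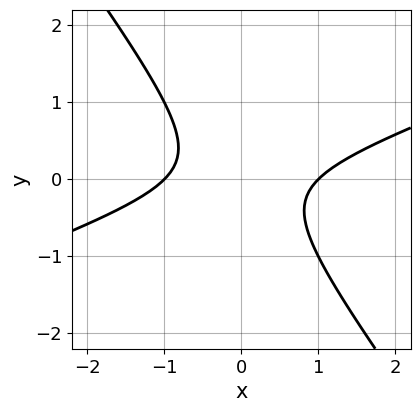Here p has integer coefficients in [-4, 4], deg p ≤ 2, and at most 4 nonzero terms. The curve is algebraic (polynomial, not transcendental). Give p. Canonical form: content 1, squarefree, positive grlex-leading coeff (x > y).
Degree: a generic line meets the curve in up to 2 points, so deg p = 2.
Checking where it meets the axes: among the integer gridlines, it crosses the x-axis at x ∈ {-1, 1}; it misses every integer gridline on the y-axis.
Assembling these constraints gives the stated polynomial.

x^2 - 2*x*y - 2*y^2 - 1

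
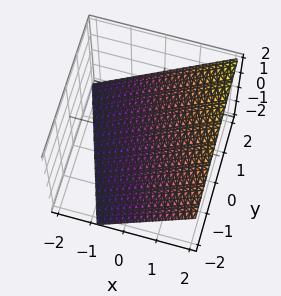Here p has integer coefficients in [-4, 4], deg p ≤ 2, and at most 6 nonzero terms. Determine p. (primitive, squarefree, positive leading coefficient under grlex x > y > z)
3*x + y - 3*z - 2

(a) Degree: the surface is flat (a plane), so deg p = 1.
(b) From the visible intercepts: it meets the y-axis at y = 2 (among the integer gridlines).
(c) Assembling these constraints gives the stated polynomial.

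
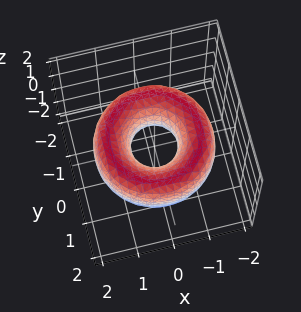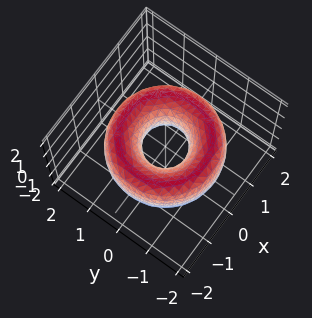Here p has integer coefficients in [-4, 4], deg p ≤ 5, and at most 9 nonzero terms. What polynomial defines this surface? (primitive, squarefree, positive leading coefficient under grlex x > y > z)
1. deg p = 4.
2. By symmetry, the surface is invariant under rotation about z: p = q(x² + y², z).
3. Against the integer gridlines: a circular section at z = 0 has radius between 0 and 1; no z-intercept at any integer in the box.
4. Fitting integer coefficients to these (and the overall shape) gives p.

x^4 + 2*x^2*y^2 + y^4 - 3*x^2 - 3*y^2 + 2*z^2 + 1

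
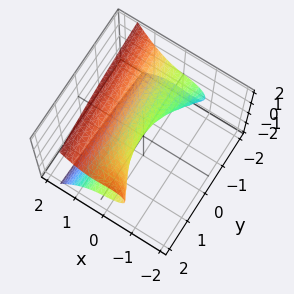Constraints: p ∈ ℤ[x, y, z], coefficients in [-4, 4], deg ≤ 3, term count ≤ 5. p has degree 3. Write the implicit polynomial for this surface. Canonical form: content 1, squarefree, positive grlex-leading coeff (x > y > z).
3*x^3 - x*y*z + 2*y*z - 3*z^2 + 2*x

Degree: a generic line meets the surface in up to 3 points, so deg p = 3.
Observable constraints: every point of the y-axis in the box is on the surface; it meets the z-axis at z = 0 (among the integer gridlines); it meets the x-axis at x = 0 (among the integer gridlines).
Assembling these constraints gives the stated polynomial.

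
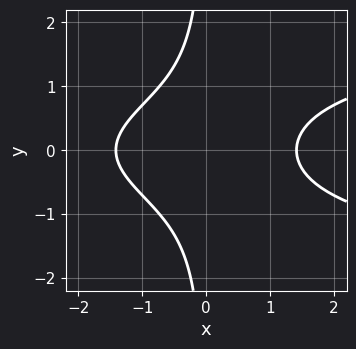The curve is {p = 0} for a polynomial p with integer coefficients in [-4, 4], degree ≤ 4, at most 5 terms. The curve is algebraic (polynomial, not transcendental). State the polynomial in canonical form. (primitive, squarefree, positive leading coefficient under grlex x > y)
First, deg p = 3.
Next, symmetries: the y ↦ −y reflection is a symmetry, so y appears only in even powers.
Then, against the integer gridlines: it misses every integer gridline on the y-axis.
Finally, assembling these constraints gives the stated polynomial.

2*x*y^2 - x^2 + 2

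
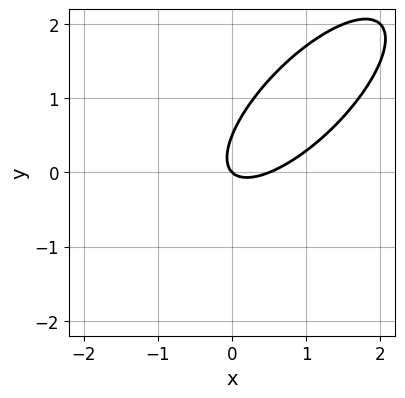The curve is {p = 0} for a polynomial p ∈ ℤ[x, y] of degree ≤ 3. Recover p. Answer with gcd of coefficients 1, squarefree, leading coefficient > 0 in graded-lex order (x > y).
2*x^2 - 3*x*y + 2*y^2 - x - y

(a) The degree is 2 — a generic line meets the curve in up to 2 points.
(b) Observable constraints: it crosses the x-axis at the gridline x = 0; one y-axis crossing is at y = 0.
(c) Fitting integer coefficients to these (and the overall shape) gives p.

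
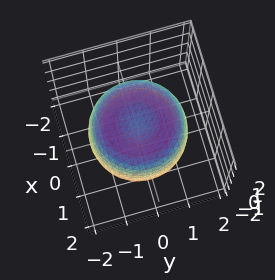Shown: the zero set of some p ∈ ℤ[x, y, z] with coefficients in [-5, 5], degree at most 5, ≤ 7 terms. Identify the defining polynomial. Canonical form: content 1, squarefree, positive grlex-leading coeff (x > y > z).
2*x^4 + 4*x^2*y^2 + 2*y^4 - 3*x^2 - 3*y^2 + 3*z^2 - 3

1. The degree is 4 — no degree-3 surface has this shape.
2. Symmetry: every cross-section ⟂ z is a circle, so x, y appear only via x² + y².
3. From the visible intercepts: a circular section at z = 1 has radius between 1 and 2; the z-axis gridline crossings are at z ∈ {-1, 1}.
4. Putting this together gives p.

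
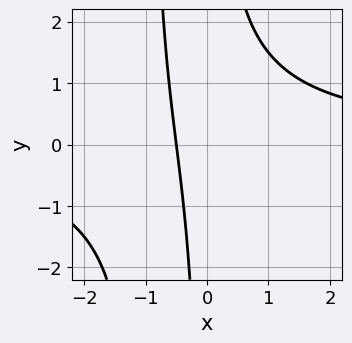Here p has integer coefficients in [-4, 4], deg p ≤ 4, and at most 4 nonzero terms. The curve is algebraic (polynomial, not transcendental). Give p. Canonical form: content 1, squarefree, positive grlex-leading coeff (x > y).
The degree is 3 — a generic line meets the curve in up to 3 points.
From the axis intercepts and sections: no y-intercept at any integer in the box.
Matching integer coefficients to the picture gives p.

x^2*y + x*y - 2*x - 1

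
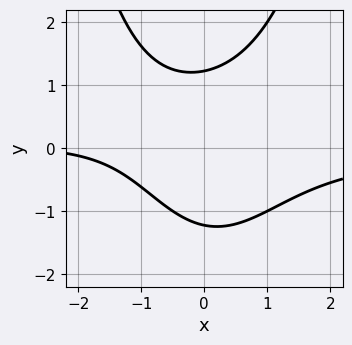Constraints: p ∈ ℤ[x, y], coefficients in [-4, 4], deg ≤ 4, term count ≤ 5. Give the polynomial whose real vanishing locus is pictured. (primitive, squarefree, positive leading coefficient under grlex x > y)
2*x^2*y - 2*y^2 + x + 3

(a) deg p = 3. A generic line meets the curve in up to 3 points.
(b) Checking where it meets the axes: no x-intercept at any integer in the box.
(c) Putting this together gives p.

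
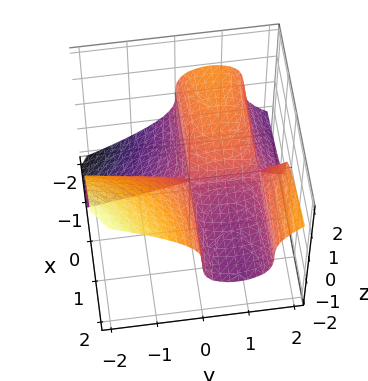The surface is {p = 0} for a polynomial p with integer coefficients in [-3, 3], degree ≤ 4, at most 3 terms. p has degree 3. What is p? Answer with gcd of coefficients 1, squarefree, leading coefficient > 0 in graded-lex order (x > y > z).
2*x*y^2 - 3*z^3 - 3*x*y

deg p = 3.
Reading off the gridlines: it meets the z-axis at z = 0 (among the integer gridlines); the visible y-axis segment lies entirely on the surface; the visible x-axis segment lies entirely on the surface.
Putting this together gives p.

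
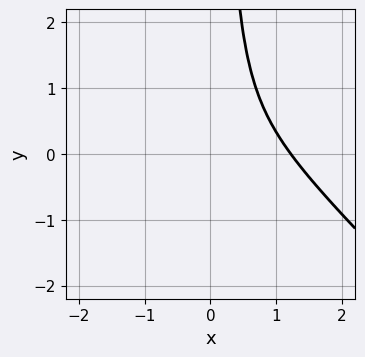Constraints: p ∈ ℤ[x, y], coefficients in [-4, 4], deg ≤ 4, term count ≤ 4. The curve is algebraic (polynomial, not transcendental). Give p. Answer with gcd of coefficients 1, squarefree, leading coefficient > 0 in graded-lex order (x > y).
3*x^3 + 3*x^2*y - 3*x^2 - 1

The degree is 3 — a generic line meets the curve in up to 3 points.
Observable constraints: the curve avoids every integer y-axis point in the box.
The integer polynomial consistent with all of this is the stated p.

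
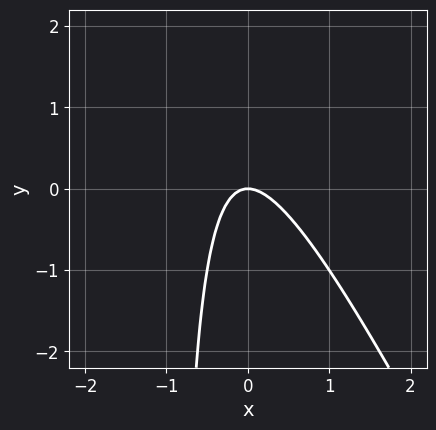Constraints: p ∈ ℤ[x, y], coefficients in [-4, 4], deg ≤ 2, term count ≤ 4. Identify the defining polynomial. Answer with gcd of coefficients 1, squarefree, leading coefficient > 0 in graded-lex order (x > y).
(a) Degree: the shape is more complex than any degree-1 curve, so deg p = 2.
(b) From the axis intercepts and sections: it crosses the x-axis at the gridline x = 0; one y-axis crossing is at y = 0.
(c) Putting this together gives p.

2*x^2 + x*y + y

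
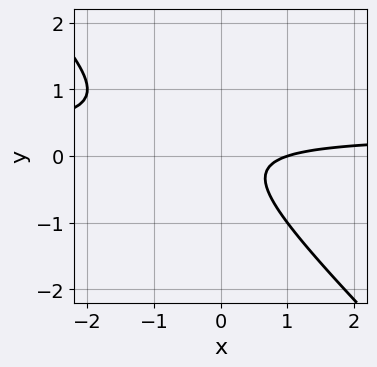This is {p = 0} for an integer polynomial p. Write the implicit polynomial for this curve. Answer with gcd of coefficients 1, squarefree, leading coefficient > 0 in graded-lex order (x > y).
3*x*y + 3*y^2 - x + 1

deg p = 2. No degree-1 curve has this shape.
Reading off the gridlines: it meets the x-axis at x = 1 (among the integer gridlines); it misses every integer gridline on the y-axis.
Matching integer coefficients to the picture gives p.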